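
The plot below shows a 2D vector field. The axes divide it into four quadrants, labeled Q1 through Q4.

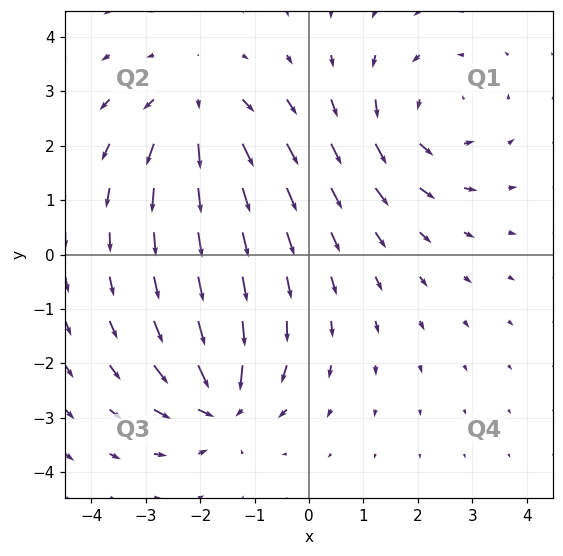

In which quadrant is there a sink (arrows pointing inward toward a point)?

The sink sits at approximately (-1.6, -2.7), which lies in quadrant Q3. The divergence there is about -6, negative as expected for a sink.

Q3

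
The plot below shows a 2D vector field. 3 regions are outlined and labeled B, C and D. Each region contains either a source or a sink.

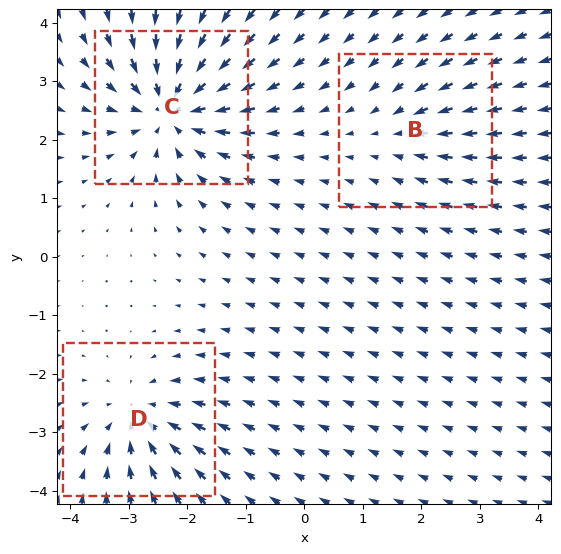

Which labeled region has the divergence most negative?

C

Divergence at each region's feature centre — B: about -2, C: about -5, D: about -4. Region C is most negative.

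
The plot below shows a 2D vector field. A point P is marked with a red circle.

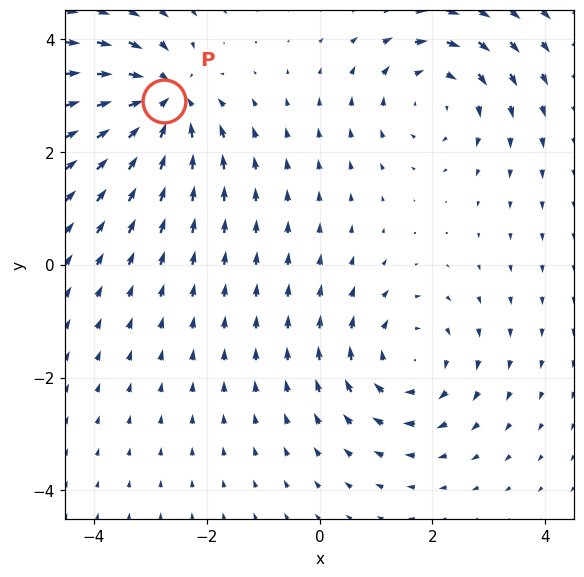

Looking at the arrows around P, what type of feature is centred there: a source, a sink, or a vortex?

At P (-2.8, 2.9) the arrows converge inward. Divergence about -5, curl ≈0 — negative divergence with near-zero curl is a sink.

sink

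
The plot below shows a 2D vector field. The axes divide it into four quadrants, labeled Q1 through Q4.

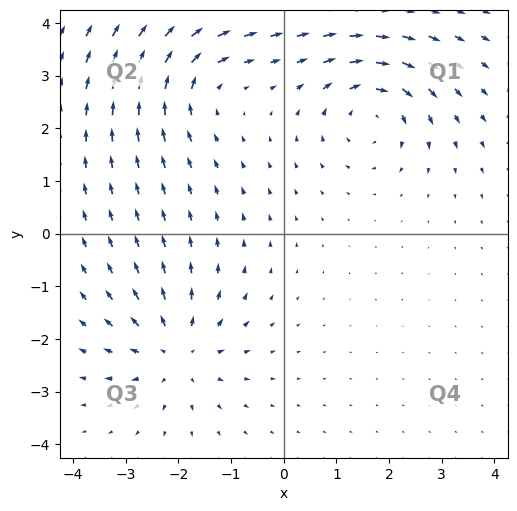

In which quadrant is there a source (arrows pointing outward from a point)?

Q3

The source sits at approximately (-2.0, -2.2), which lies in quadrant Q3. The divergence there is about +5, positive as expected for a source.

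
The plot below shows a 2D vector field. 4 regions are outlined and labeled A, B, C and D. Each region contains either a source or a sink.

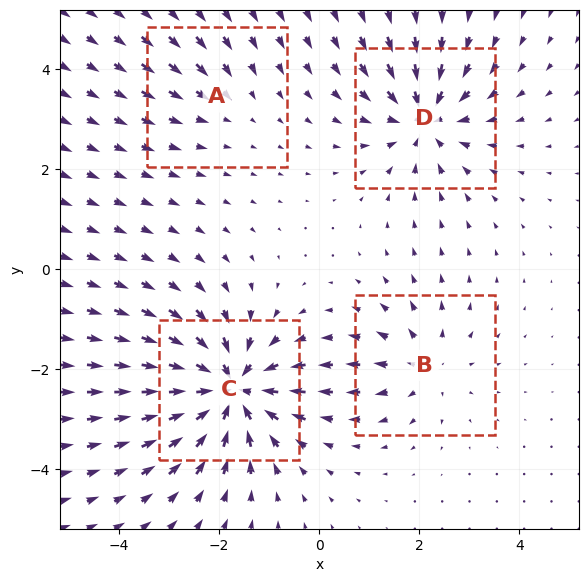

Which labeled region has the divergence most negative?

C

Divergence at each region's feature centre — A: about -2, B: about +4, C: about -8, D: about -6. Region C is most negative.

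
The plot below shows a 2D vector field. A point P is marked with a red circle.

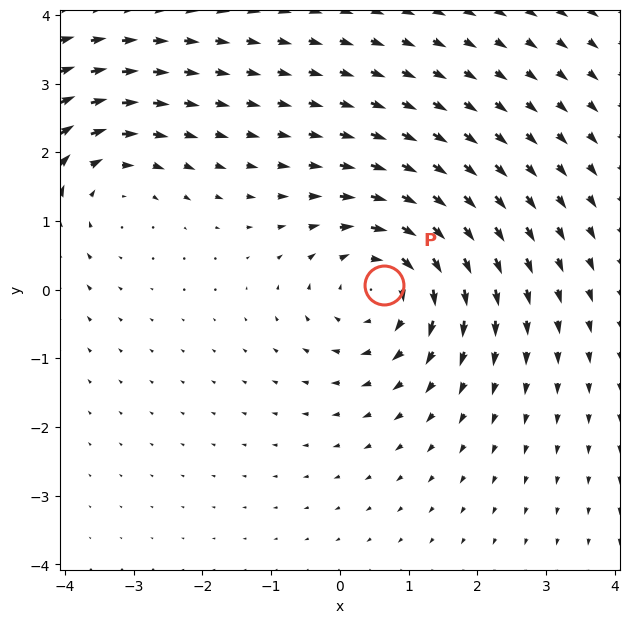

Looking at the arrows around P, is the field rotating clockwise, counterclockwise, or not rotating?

Near P at (0.6, 0.1) the arrows circulate clockwise. The curl (z-component) there is about -4; negative curl means clockwise rotation.

clockwise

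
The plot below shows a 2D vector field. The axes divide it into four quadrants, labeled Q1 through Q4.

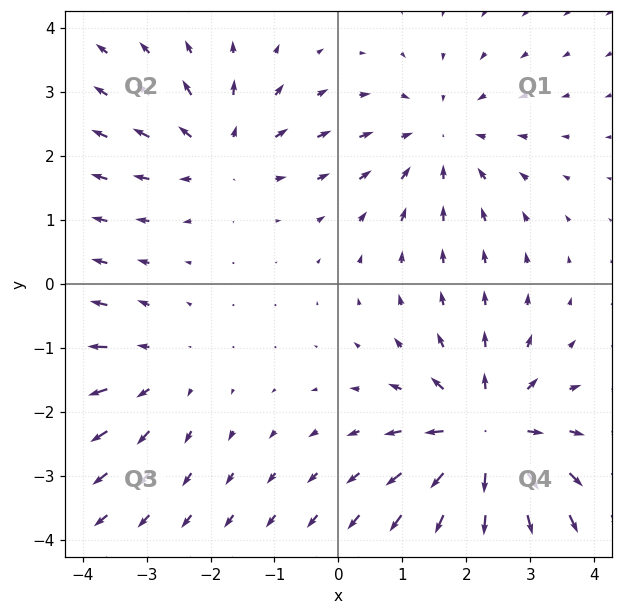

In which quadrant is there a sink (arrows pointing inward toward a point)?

Q1

The sink sits at approximately (1.6, 2.3), which lies in quadrant Q1. The divergence there is about -3, negative as expected for a sink.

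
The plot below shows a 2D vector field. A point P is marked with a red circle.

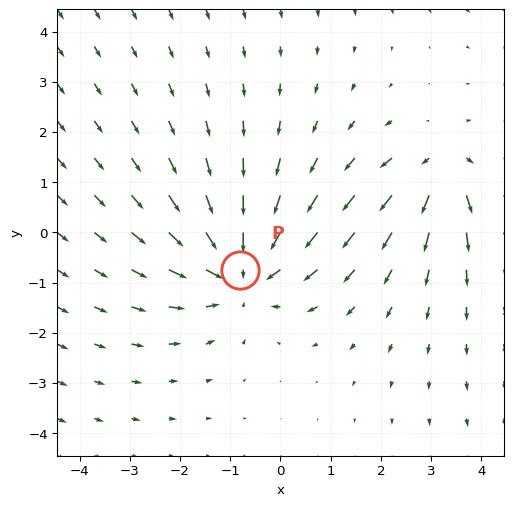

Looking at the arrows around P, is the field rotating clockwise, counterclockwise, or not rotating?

Near P at (-0.8, -0.7) the arrows show no circulation. The curl there is ≈0.

not rotating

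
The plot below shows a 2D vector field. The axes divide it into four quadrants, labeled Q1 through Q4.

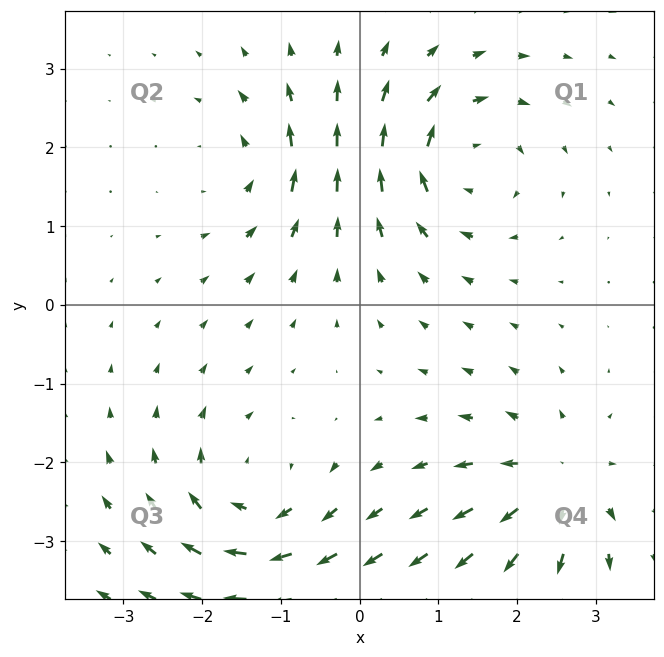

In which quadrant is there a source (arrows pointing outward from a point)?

Q4

The source sits at approximately (2.5, -2.3), which lies in quadrant Q4. The divergence there is about +6, positive as expected for a source.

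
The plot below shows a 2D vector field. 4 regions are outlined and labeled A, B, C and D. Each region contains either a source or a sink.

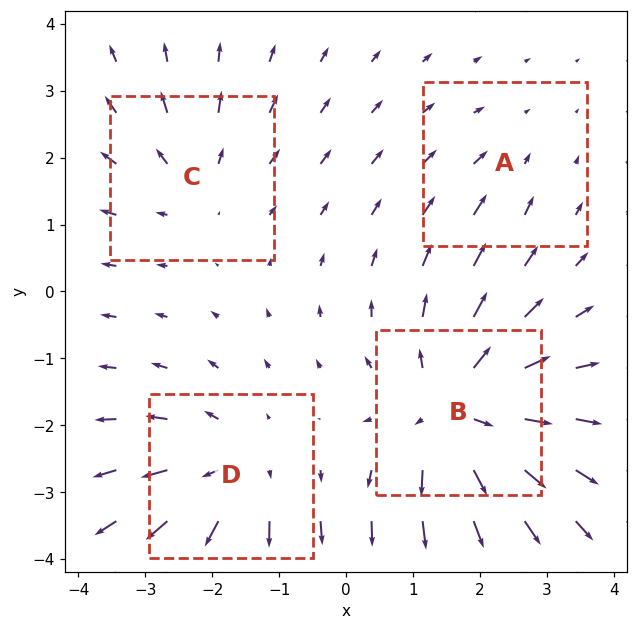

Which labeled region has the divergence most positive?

Divergence at each region's feature centre — A: about -2, B: about +6, C: about +3, D: about +4. Region B is most positive.

B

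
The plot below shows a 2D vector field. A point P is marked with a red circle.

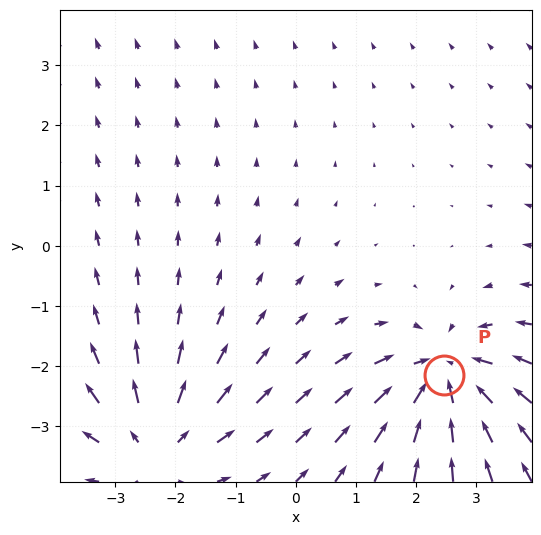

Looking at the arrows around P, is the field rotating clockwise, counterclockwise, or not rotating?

not rotating

Near P at (2.5, -2.2) the arrows show no circulation. The curl there is ≈0.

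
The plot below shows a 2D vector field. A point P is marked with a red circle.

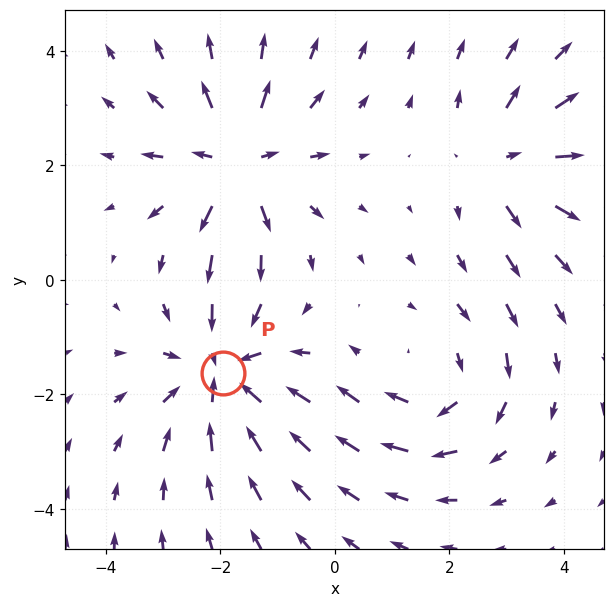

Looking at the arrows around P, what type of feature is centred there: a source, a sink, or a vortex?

At P (-2.0, -1.6) the arrows converge inward. Divergence about -4, curl ≈0 — negative divergence with near-zero curl is a sink.

sink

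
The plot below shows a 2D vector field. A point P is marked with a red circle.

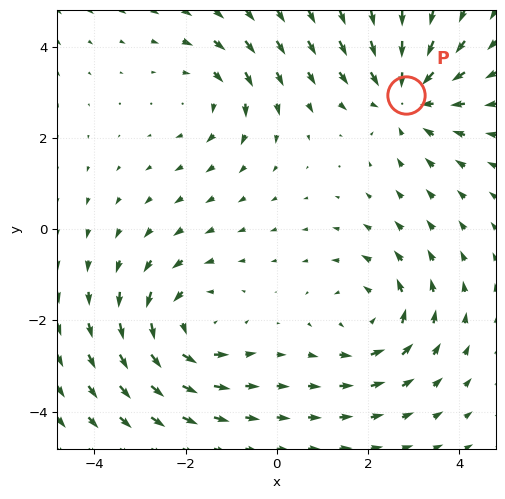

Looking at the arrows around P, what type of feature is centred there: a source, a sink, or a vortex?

sink

At P (2.8, 2.9) the arrows converge inward. Divergence about -4, curl ≈0 — negative divergence with near-zero curl is a sink.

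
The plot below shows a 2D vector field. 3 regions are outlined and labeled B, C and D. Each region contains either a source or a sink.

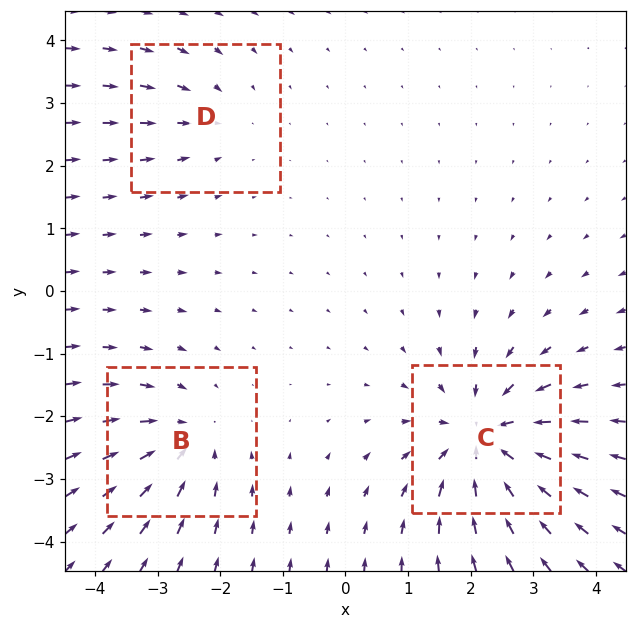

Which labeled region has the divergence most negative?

Divergence at each region's feature centre — B: about -3, C: about -6, D: about -2. Region C is most negative.

C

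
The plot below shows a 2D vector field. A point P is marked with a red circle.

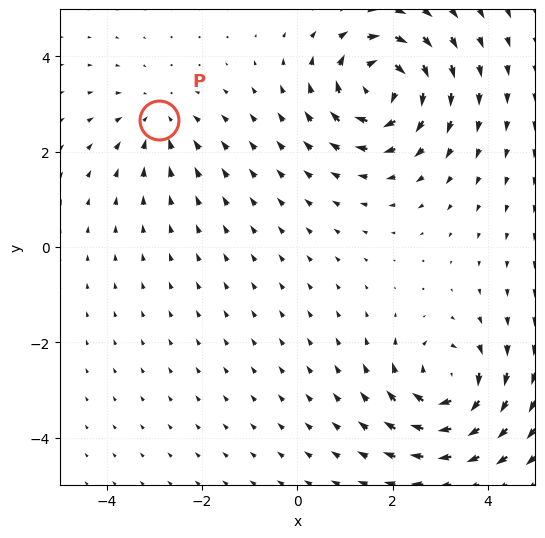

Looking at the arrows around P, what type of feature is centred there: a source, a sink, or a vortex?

sink

At P (-2.9, 2.7) the arrows converge inward. Divergence about -3, curl ≈0 — negative divergence with near-zero curl is a sink.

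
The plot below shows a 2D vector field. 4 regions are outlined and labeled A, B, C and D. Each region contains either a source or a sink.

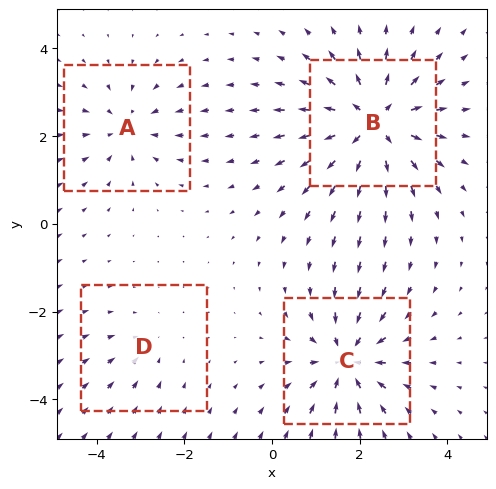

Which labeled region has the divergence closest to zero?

D

Divergence at each region's feature centre — A: about -4, B: about +7, C: about -6, D: about -2. Region D is closest to zero.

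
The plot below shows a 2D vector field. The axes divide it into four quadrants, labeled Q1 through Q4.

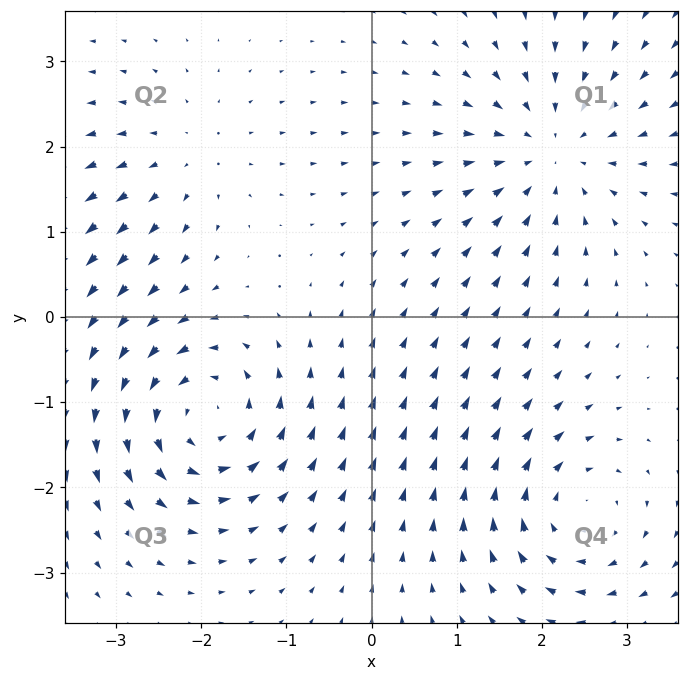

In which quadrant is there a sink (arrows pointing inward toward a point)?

The sink sits at approximately (2.1, 1.9), which lies in quadrant Q1. The divergence there is about -5, negative as expected for a sink.

Q1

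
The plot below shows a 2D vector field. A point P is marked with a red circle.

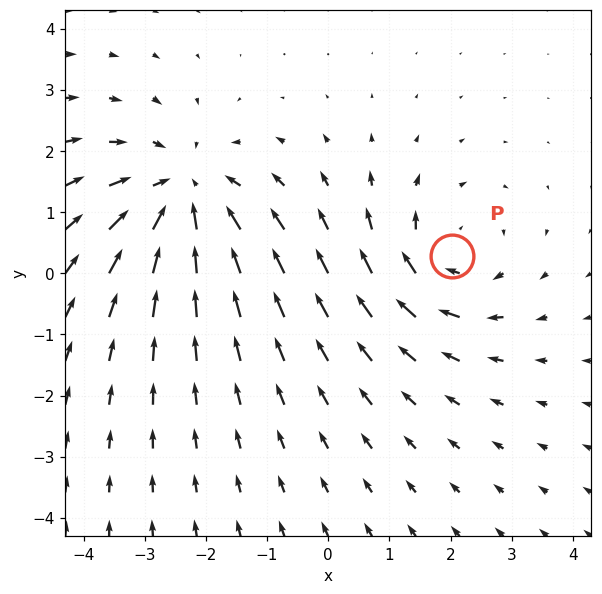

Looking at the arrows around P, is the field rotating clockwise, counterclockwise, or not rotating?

clockwise

Near P at (2.0, 0.3) the arrows circulate clockwise. The curl (z-component) there is about -3; negative curl means clockwise rotation.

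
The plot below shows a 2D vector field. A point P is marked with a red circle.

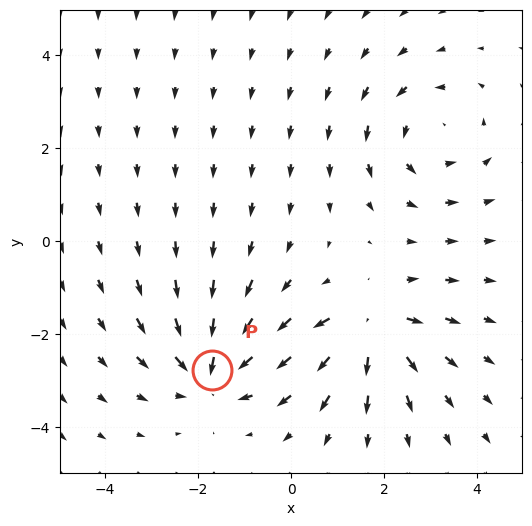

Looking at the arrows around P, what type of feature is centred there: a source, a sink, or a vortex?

sink

At P (-1.7, -2.8) the arrows converge inward. Divergence about -4, curl ≈0 — negative divergence with near-zero curl is a sink.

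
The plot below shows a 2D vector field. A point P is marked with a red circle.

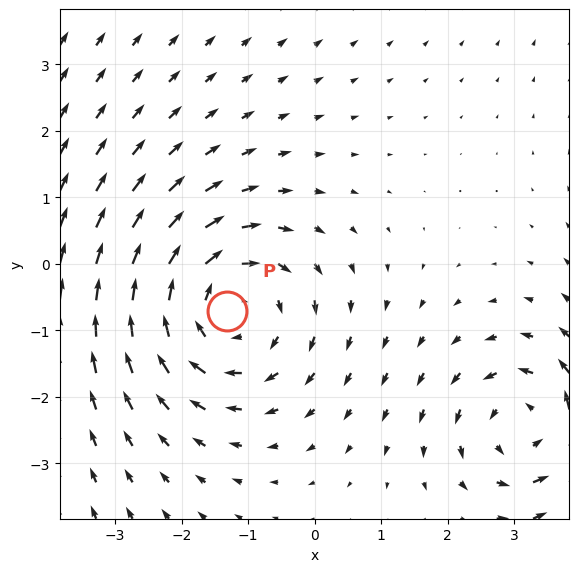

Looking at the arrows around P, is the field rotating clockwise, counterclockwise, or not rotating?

Near P at (-1.3, -0.7) the arrows circulate clockwise. The curl (z-component) there is about -4; negative curl means clockwise rotation.

clockwise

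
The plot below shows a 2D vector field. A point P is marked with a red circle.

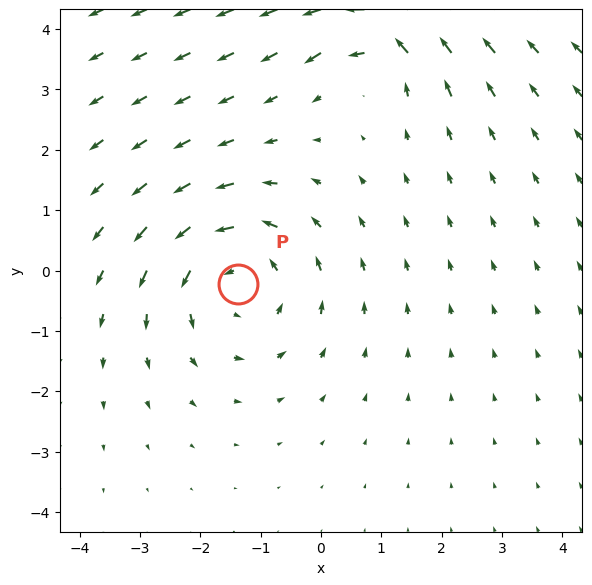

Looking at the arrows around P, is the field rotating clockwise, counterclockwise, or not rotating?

Near P at (-1.4, -0.2) the arrows circulate counterclockwise. The curl (z-component) there is about +4; positive curl means counterclockwise rotation.

counterclockwise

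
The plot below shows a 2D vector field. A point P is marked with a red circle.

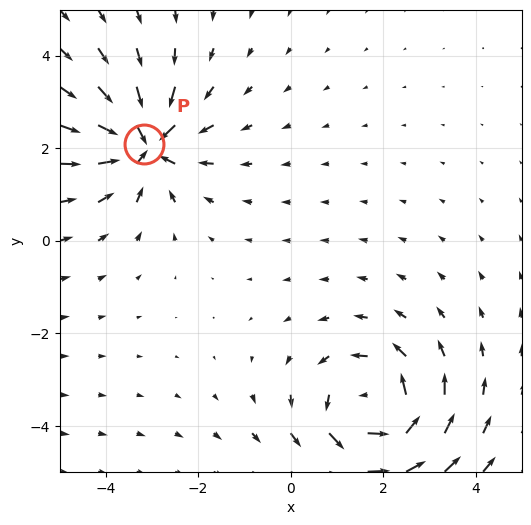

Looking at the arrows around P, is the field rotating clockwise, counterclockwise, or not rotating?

Near P at (-3.2, 2.1) the arrows show no circulation. The curl there is ≈0.

not rotating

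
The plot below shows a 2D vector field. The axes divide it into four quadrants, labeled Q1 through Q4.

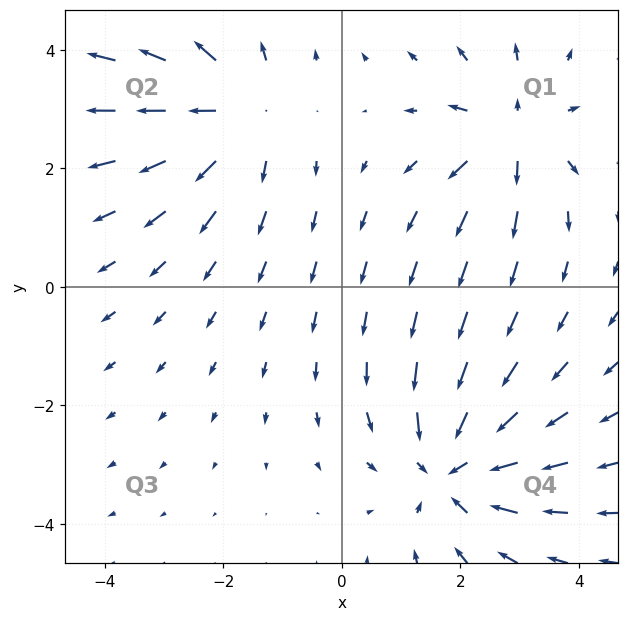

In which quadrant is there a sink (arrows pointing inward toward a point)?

The sink sits at approximately (1.9, -3.1), which lies in quadrant Q4. The divergence there is about -4, negative as expected for a sink.

Q4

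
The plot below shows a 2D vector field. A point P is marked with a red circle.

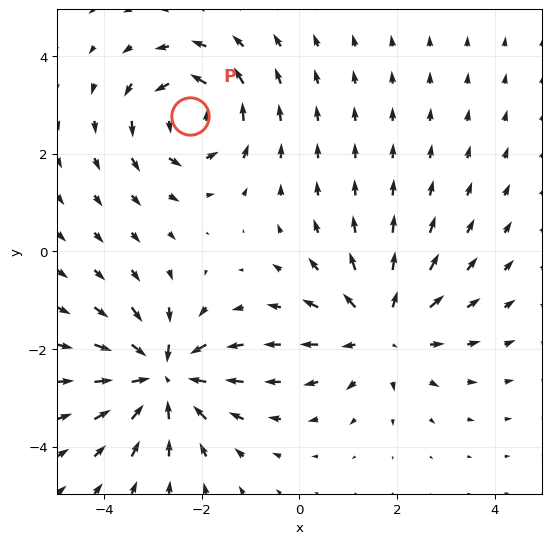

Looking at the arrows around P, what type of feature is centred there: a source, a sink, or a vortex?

vortex

At P (-2.2, 2.8) the arrows circulate counterclockwise. Divergence ≈0, curl about +4 — near-zero divergence with nonzero curl is a vortex.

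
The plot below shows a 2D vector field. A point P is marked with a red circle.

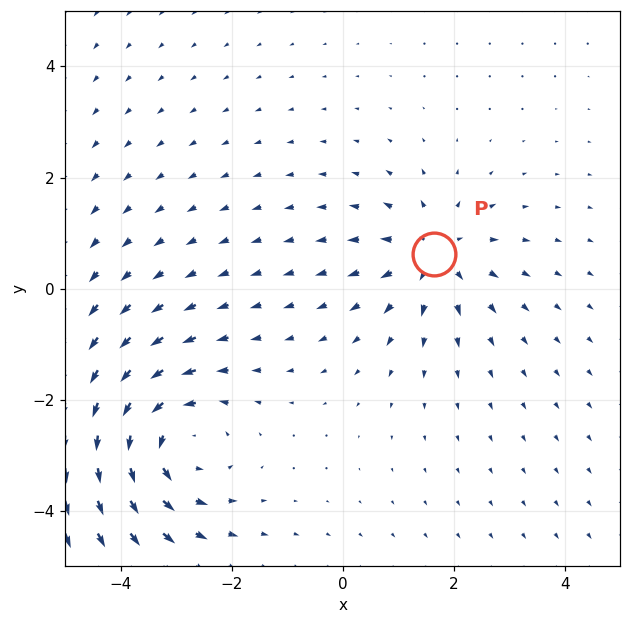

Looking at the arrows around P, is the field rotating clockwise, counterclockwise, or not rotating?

Near P at (1.6, 0.6) the arrows show no circulation. The curl there is ≈0.

not rotating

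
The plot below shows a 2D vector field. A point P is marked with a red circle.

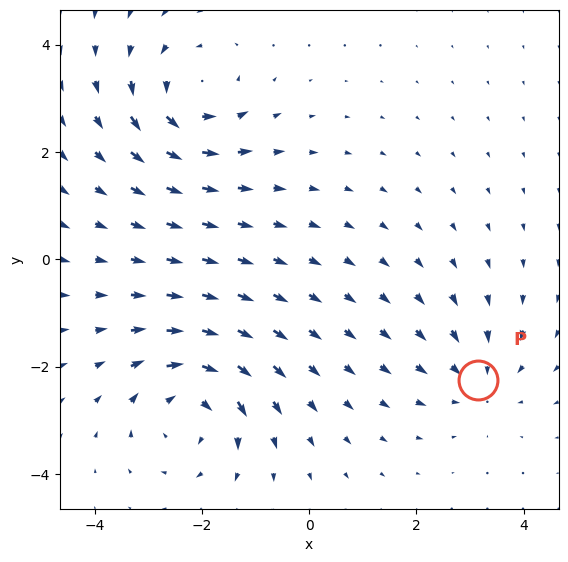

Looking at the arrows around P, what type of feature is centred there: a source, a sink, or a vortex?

sink

At P (3.2, -2.2) the arrows converge inward. Divergence about -3, curl ≈0 — negative divergence with near-zero curl is a sink.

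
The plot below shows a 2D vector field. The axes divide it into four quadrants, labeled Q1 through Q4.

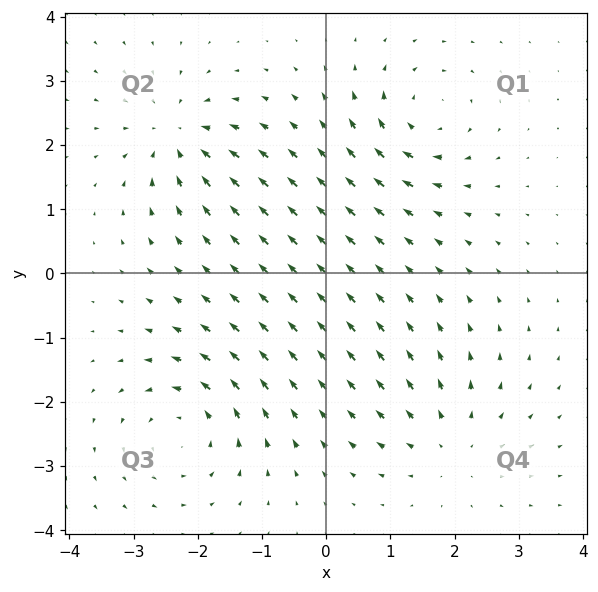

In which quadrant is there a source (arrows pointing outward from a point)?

Q4

The source sits at approximately (1.9, -2.6), which lies in quadrant Q4. The divergence there is about +4, positive as expected for a source.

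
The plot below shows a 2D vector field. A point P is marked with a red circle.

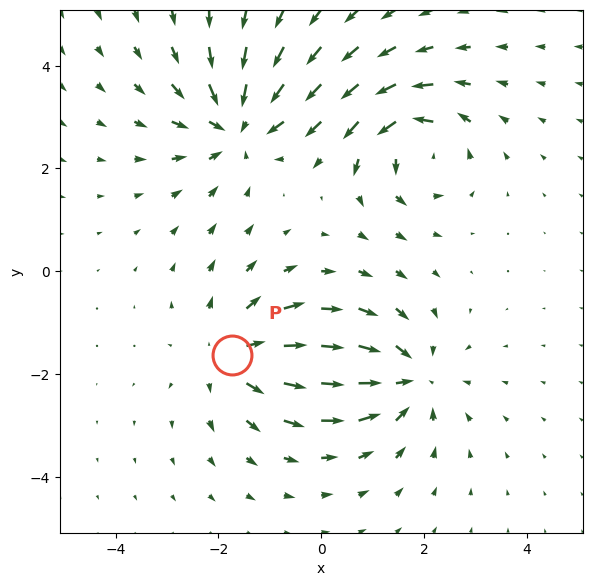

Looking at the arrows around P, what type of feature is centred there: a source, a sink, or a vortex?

source

At P (-1.7, -1.6) the arrows spread outward. Divergence about +4, curl ≈0 — positive divergence with near-zero curl is a source.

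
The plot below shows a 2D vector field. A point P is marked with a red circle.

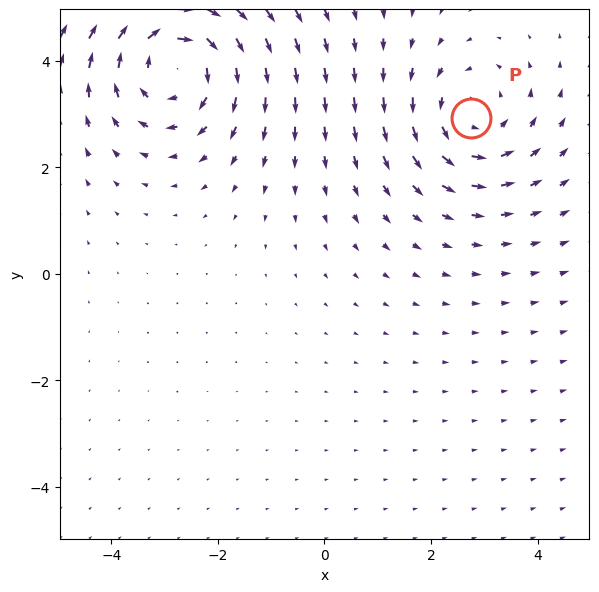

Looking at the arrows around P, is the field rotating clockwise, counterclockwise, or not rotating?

Near P at (2.7, 2.9) the arrows circulate counterclockwise. The curl (z-component) there is about +3; positive curl means counterclockwise rotation.

counterclockwise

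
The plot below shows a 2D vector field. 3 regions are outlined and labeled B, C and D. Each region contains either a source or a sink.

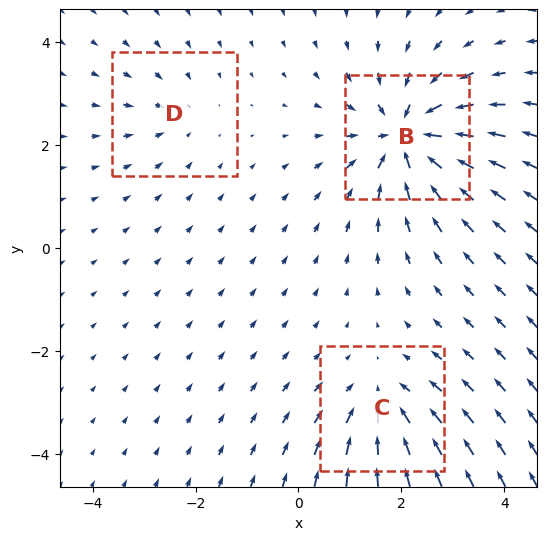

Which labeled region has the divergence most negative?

B

Divergence at each region's feature centre — B: about -6, C: about -3, D: about -2. Region B is most negative.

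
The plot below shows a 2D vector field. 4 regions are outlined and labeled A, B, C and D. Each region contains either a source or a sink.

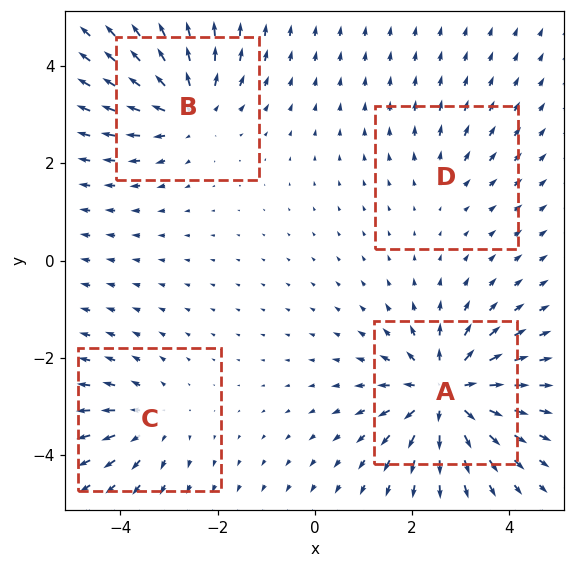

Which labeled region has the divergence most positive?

Divergence at each region's feature centre — A: about +8, B: about +5, C: about +4, D: about +2. Region A is most positive.

A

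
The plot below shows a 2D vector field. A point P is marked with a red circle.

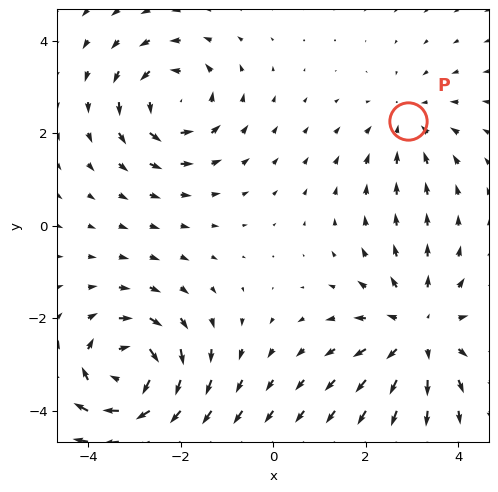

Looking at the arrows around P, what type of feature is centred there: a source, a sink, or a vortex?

sink

At P (2.9, 2.3) the arrows converge inward. Divergence about -2, curl ≈0 — negative divergence with near-zero curl is a sink.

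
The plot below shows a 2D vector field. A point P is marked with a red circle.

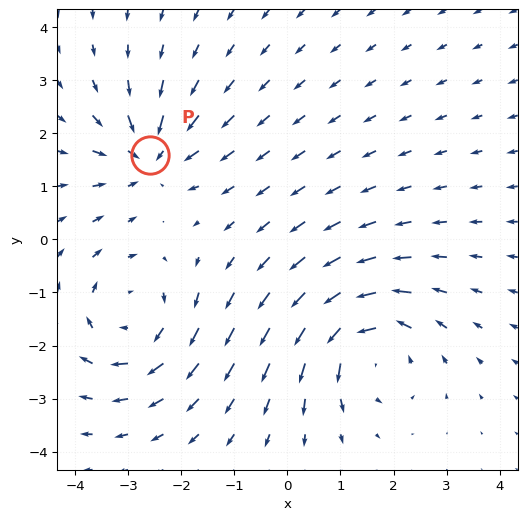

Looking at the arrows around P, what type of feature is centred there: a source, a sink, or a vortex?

At P (-2.6, 1.6) the arrows converge inward. Divergence about -4, curl ≈0 — negative divergence with near-zero curl is a sink.

sink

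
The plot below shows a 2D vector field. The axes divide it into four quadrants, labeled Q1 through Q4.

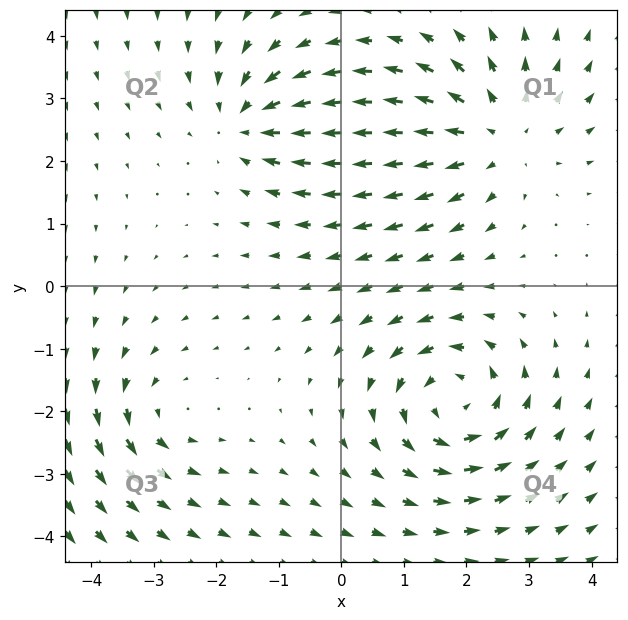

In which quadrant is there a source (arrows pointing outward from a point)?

The source sits at approximately (2.5, 2.4), which lies in quadrant Q1. The divergence there is about +4, positive as expected for a source.

Q1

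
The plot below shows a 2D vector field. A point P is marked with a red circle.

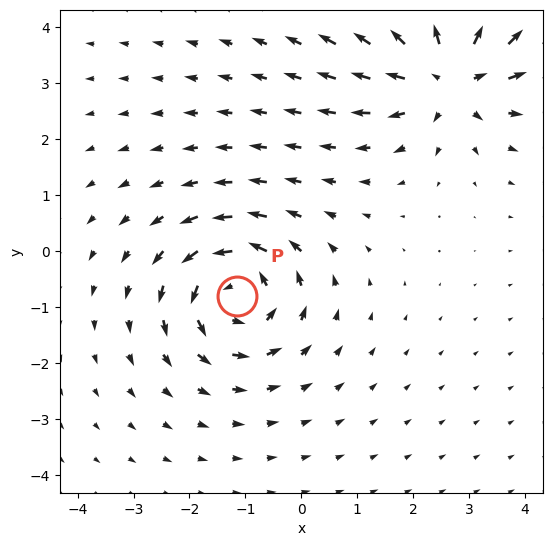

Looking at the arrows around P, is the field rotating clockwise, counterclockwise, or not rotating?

counterclockwise

Near P at (-1.2, -0.8) the arrows circulate counterclockwise. The curl (z-component) there is about +4; positive curl means counterclockwise rotation.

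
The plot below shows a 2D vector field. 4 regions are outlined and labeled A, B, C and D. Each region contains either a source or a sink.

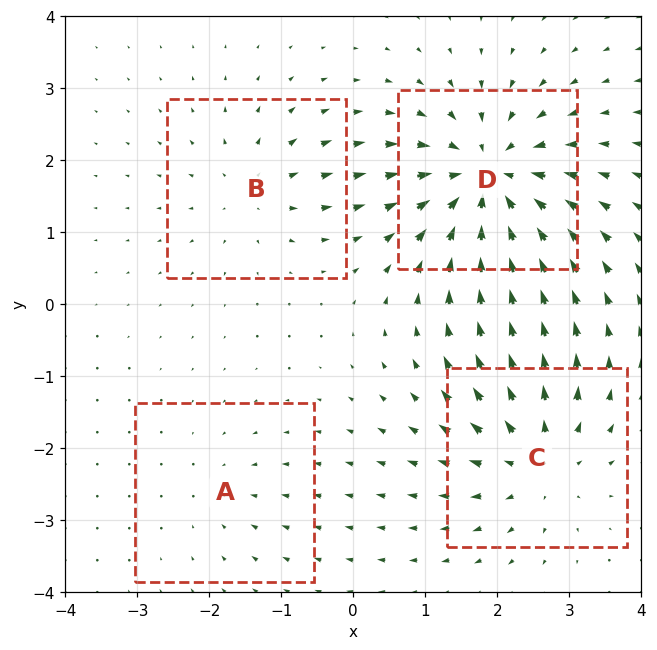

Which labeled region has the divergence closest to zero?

A

Divergence at each region's feature centre — A: about -2, B: about +4, C: about +5, D: about -8. Region A is closest to zero.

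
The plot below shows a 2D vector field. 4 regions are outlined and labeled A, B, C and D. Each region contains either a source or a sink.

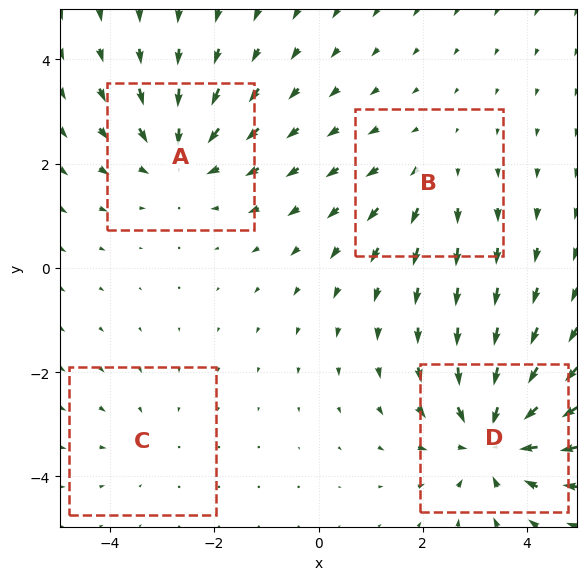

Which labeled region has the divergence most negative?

D

Divergence at each region's feature centre — A: about -4, B: about +3, C: about -2, D: about -6. Region D is most negative.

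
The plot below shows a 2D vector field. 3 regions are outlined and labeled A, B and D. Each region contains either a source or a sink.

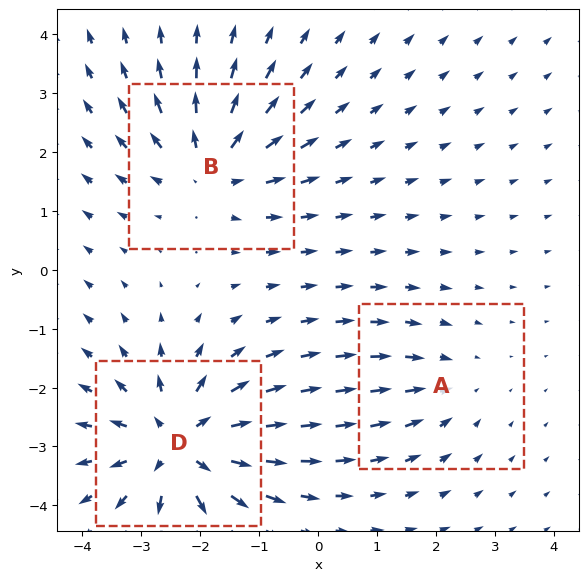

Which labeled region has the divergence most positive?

D

Divergence at each region's feature centre — A: about -2, B: about +3, D: about +5. Region D is most positive.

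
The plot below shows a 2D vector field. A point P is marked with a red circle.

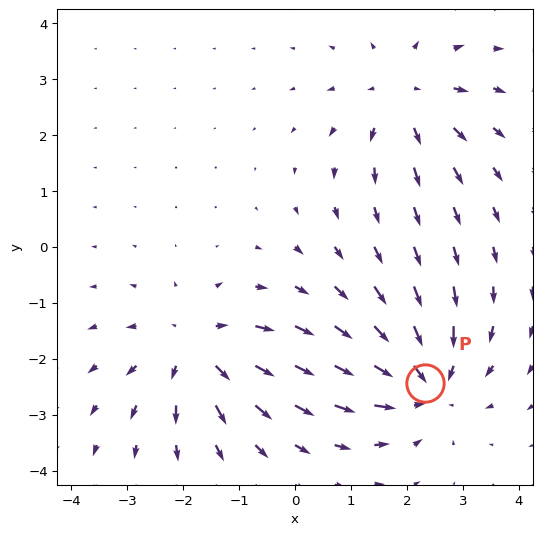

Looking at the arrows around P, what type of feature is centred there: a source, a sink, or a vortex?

At P (2.3, -2.4) the arrows converge inward. Divergence about -5, curl ≈0 — negative divergence with near-zero curl is a sink.

sink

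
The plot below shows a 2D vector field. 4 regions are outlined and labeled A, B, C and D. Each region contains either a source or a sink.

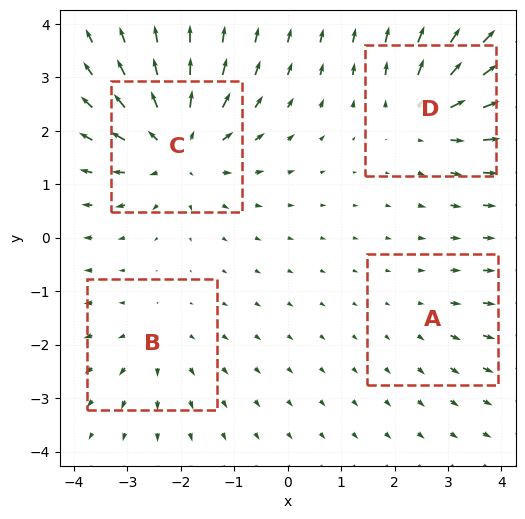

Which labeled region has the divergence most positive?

C

Divergence at each region's feature centre — A: about +2, B: about +3, C: about +7, D: about +5. Region C is most positive.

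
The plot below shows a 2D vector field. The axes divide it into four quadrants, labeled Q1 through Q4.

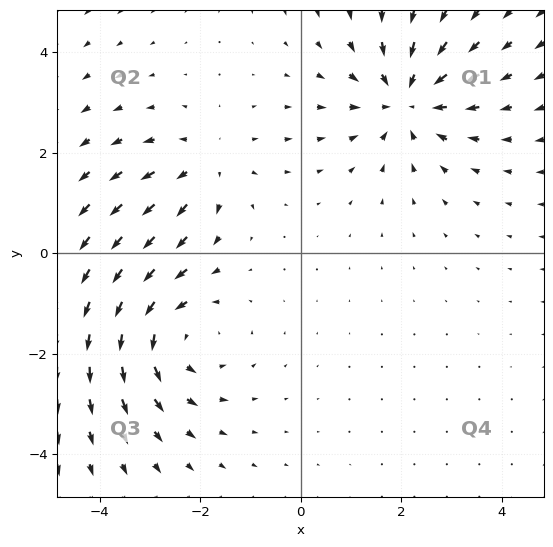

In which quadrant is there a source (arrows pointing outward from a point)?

The source sits at approximately (-1.9, 1.8), which lies in quadrant Q2. The divergence there is about +2, positive as expected for a source.

Q2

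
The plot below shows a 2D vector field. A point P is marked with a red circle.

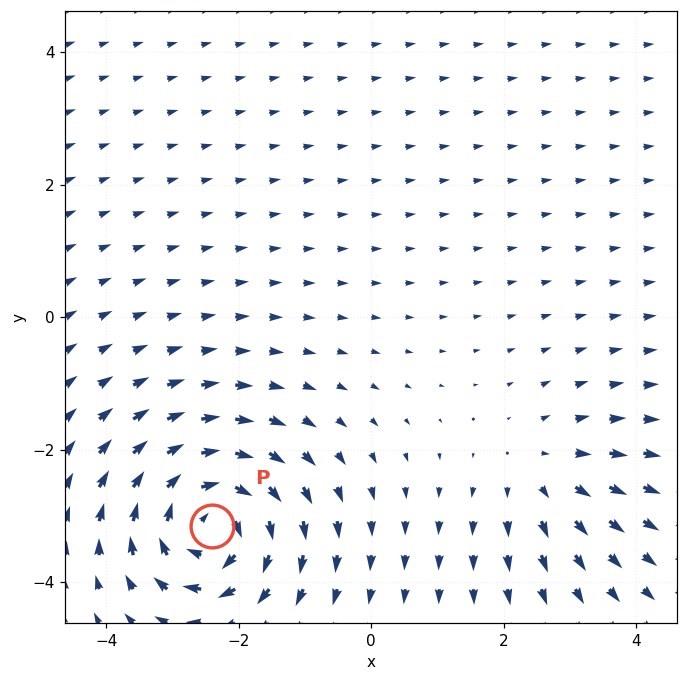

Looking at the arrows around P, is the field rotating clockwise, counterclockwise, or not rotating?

clockwise

Near P at (-2.4, -3.2) the arrows circulate clockwise. The curl (z-component) there is about -7; negative curl means clockwise rotation.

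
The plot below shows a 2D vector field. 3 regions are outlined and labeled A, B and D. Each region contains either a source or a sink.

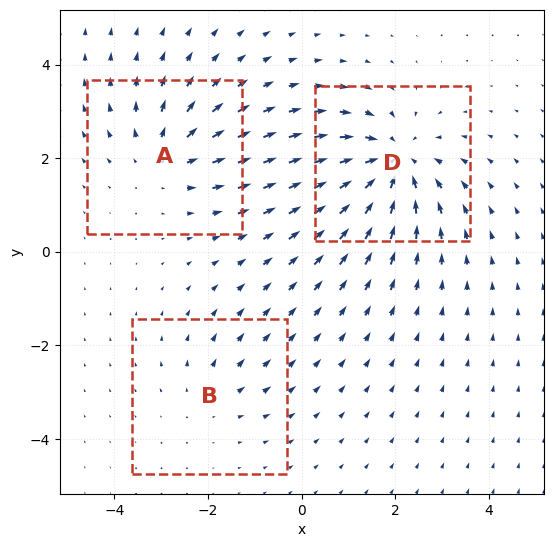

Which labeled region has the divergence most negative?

Divergence at each region's feature centre — A: about +3, B: about +2, D: about -4. Region D is most negative.

D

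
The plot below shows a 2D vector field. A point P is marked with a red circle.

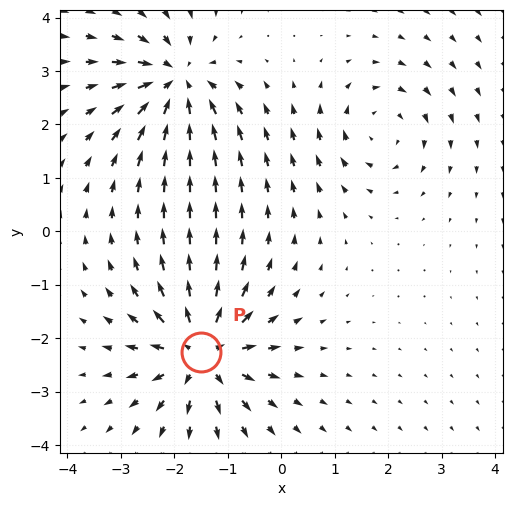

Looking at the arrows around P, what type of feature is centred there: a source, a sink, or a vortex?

At P (-1.5, -2.3) the arrows spread outward. Divergence about +6, curl ≈0 — positive divergence with near-zero curl is a source.

source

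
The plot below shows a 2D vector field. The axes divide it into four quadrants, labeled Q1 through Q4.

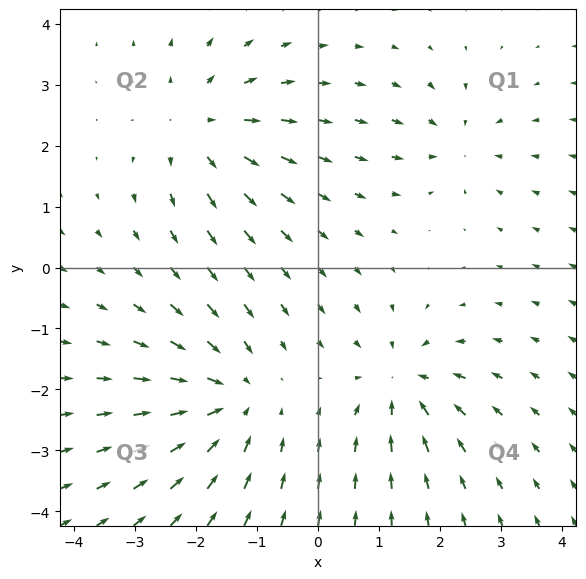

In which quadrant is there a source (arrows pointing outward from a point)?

Q2

The source sits at approximately (-1.9, 2.3), which lies in quadrant Q2. The divergence there is about +4, positive as expected for a source.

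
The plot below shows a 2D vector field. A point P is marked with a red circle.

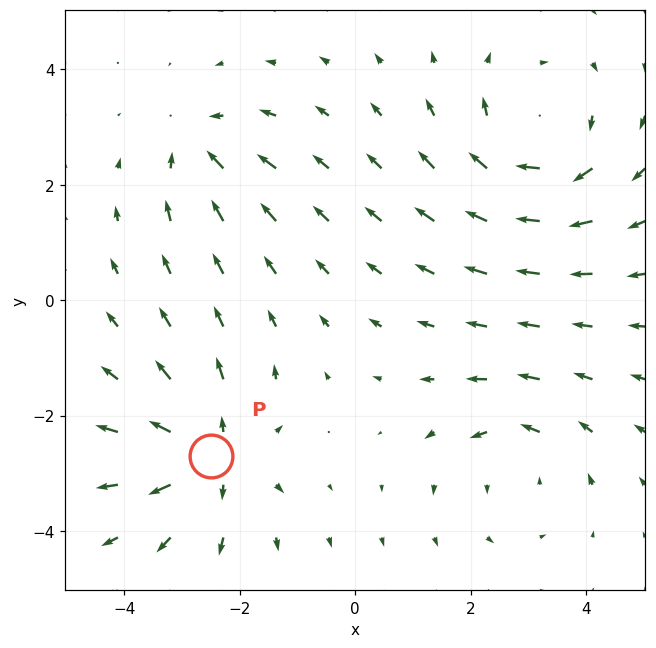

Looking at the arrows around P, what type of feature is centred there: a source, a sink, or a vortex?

At P (-2.5, -2.7) the arrows spread outward. Divergence about +5, curl ≈0 — positive divergence with near-zero curl is a source.

source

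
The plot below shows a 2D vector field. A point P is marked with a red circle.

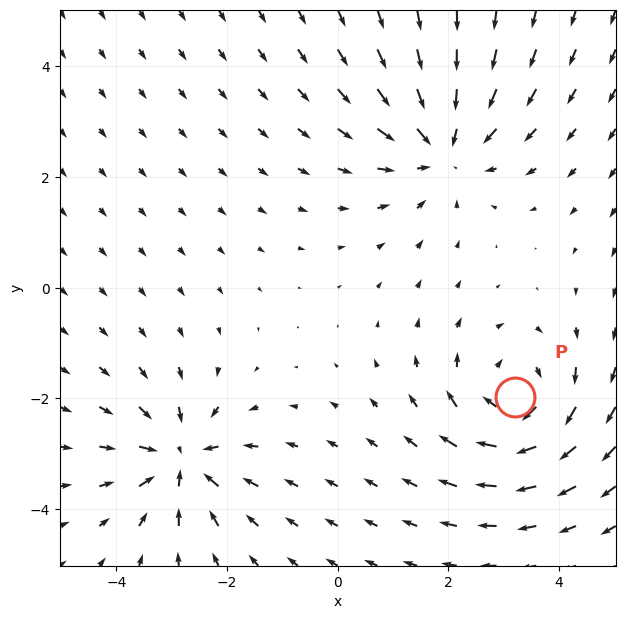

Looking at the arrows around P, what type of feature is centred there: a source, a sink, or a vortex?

vortex

At P (3.2, -2.0) the arrows circulate clockwise. Divergence ≈0, curl about -4 — near-zero divergence with nonzero curl is a vortex.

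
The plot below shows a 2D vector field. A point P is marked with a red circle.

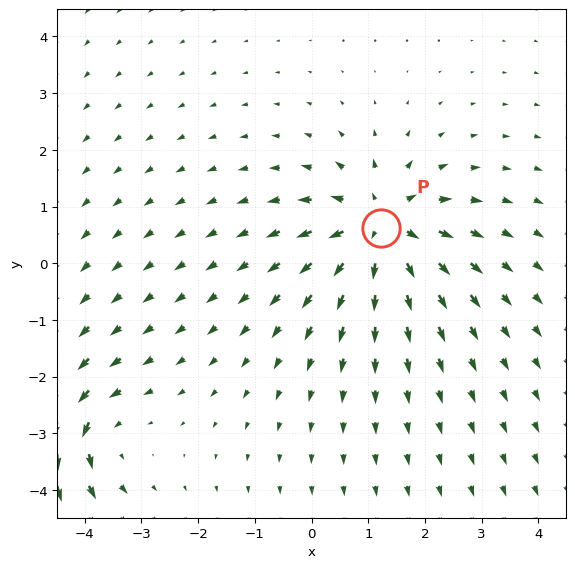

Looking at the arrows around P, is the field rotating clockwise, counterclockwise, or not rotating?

Near P at (1.2, 0.6) the arrows show no circulation. The curl there is ≈0.

not rotating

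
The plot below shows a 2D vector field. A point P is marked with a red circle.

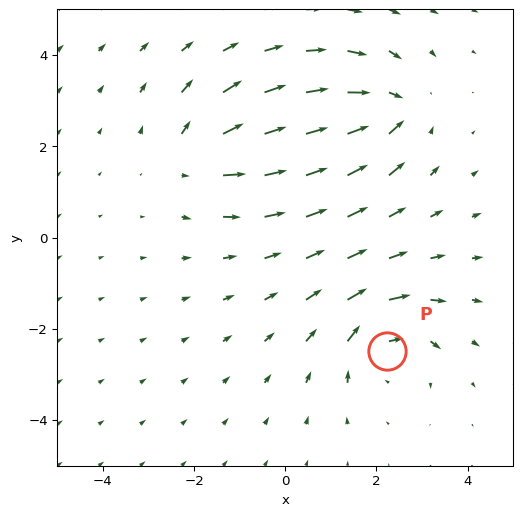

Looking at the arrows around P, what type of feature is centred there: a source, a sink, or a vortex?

At P (2.2, -2.5) the arrows circulate clockwise. Divergence ≈0, curl about -4 — near-zero divergence with nonzero curl is a vortex.

vortex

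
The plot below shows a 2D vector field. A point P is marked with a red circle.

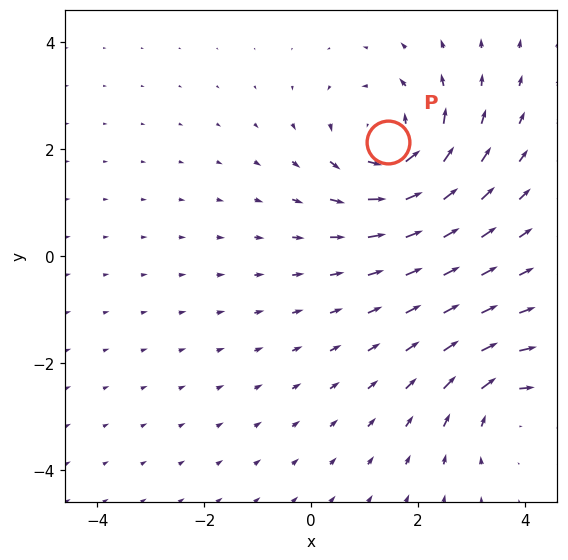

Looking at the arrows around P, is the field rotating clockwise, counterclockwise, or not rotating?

Near P at (1.4, 2.1) the arrows circulate counterclockwise. The curl (z-component) there is about +4; positive curl means counterclockwise rotation.

counterclockwise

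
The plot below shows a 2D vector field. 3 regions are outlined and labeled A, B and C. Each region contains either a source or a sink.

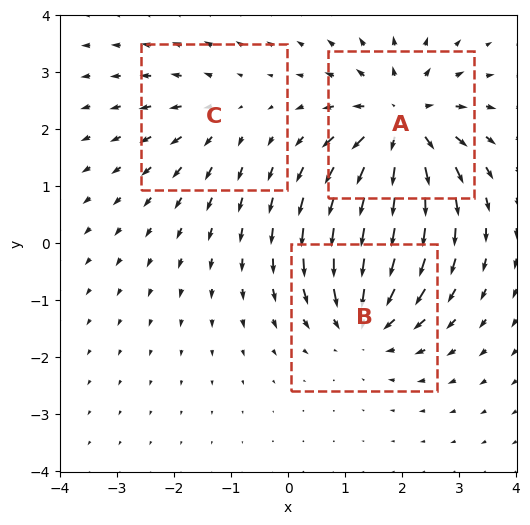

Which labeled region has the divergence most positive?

Divergence at each region's feature centre — A: about +5, B: about -4, C: about +2. Region A is most positive.

A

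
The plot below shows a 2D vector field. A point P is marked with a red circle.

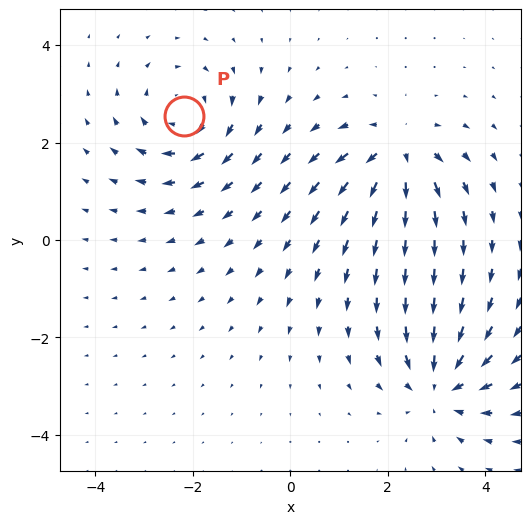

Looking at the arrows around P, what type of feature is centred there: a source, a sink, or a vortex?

vortex

At P (-2.2, 2.5) the arrows circulate clockwise. Divergence ≈0, curl about -5 — near-zero divergence with nonzero curl is a vortex.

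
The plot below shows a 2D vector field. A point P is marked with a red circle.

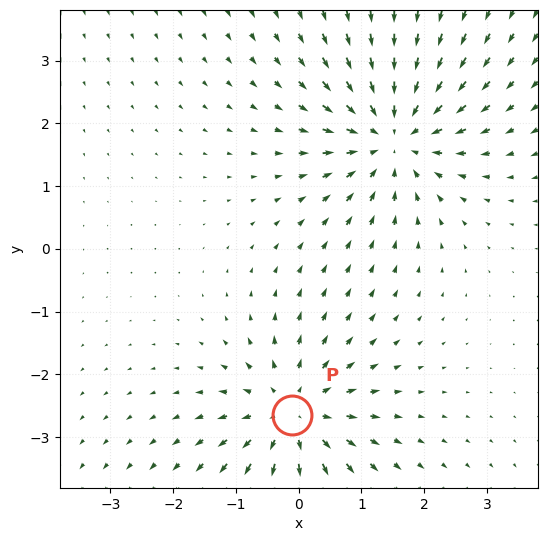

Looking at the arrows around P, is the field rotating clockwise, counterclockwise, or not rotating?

Near P at (-0.1, -2.6) the arrows show no circulation. The curl there is ≈0.

not rotating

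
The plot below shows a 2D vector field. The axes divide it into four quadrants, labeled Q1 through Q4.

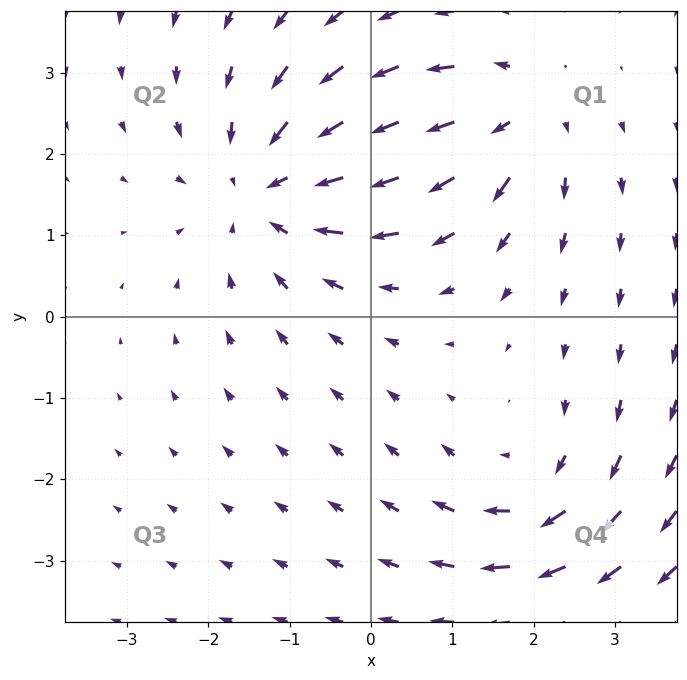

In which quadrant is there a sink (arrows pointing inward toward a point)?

The sink sits at approximately (-1.3, 1.6), which lies in quadrant Q2. The divergence there is about -4, negative as expected for a sink.

Q2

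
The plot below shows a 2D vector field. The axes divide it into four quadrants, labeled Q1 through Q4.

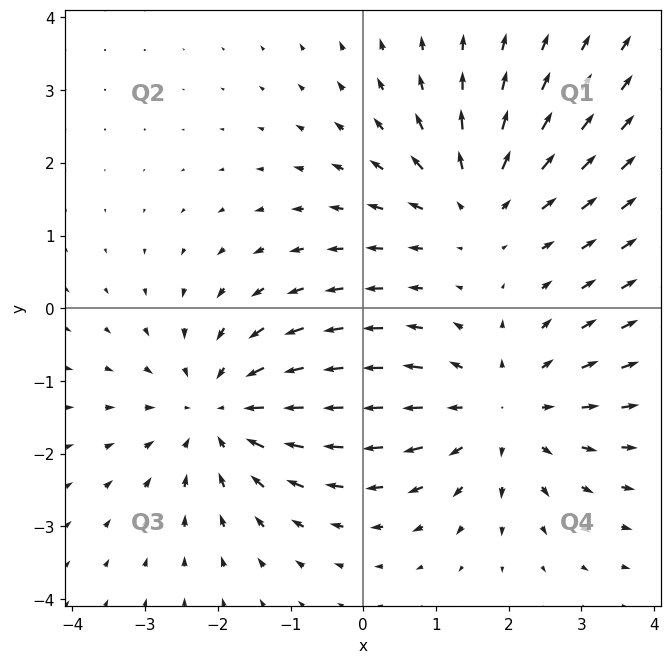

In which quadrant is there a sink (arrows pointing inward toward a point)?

The sink sits at approximately (-1.9, -1.4), which lies in quadrant Q3. The divergence there is about -3, negative as expected for a sink.

Q3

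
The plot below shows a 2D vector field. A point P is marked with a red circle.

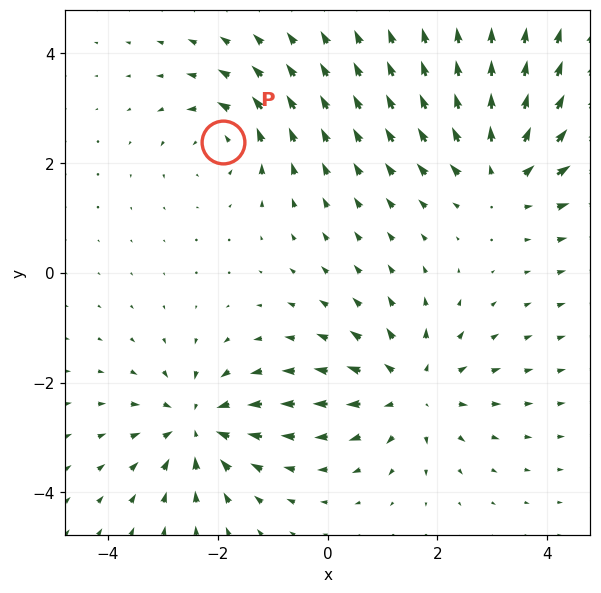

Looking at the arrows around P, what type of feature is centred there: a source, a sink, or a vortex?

At P (-1.9, 2.4) the arrows circulate counterclockwise. Divergence ≈0, curl about +4 — near-zero divergence with nonzero curl is a vortex.

vortex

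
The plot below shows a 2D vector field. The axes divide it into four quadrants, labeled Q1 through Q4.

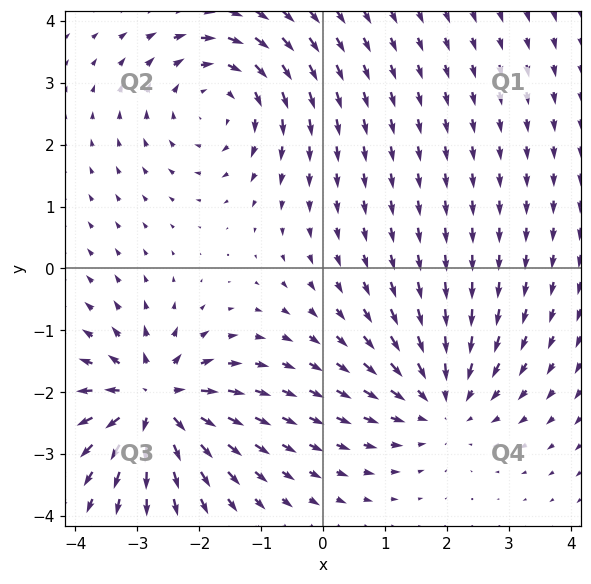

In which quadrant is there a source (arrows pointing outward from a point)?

Q3

The source sits at approximately (-2.7, -2.1), which lies in quadrant Q3. The divergence there is about +5, positive as expected for a source.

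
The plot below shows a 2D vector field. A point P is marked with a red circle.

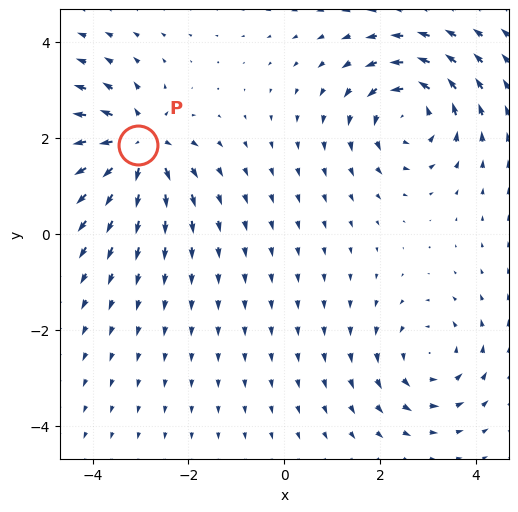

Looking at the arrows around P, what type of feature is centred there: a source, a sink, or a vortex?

source

At P (-3.1, 1.9) the arrows spread outward. Divergence about +6, curl ≈0 — positive divergence with near-zero curl is a source.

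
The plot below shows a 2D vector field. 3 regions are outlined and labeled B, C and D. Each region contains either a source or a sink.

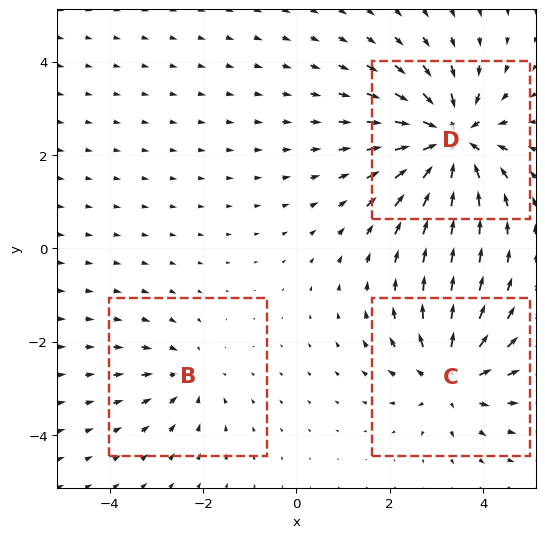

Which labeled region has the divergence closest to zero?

B

Divergence at each region's feature centre — B: about -2, C: about +4, D: about -5. Region B is closest to zero.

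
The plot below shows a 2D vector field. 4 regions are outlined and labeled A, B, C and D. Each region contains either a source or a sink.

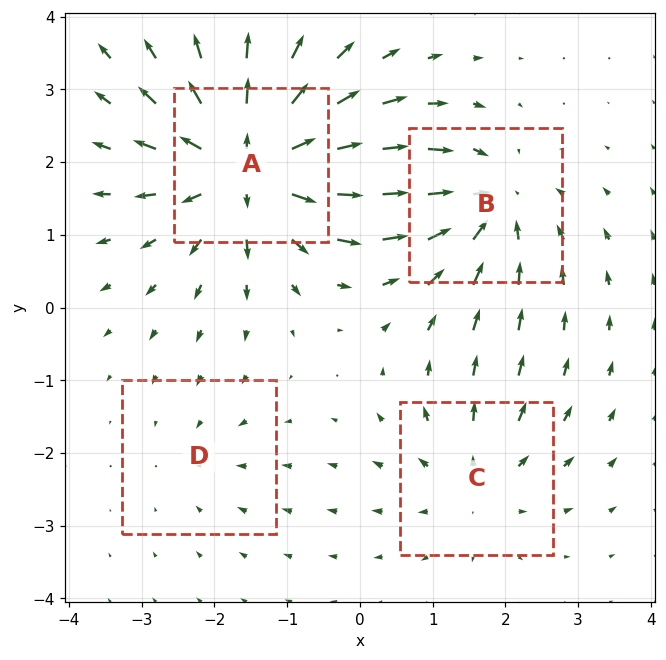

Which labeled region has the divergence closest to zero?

Divergence at each region's feature centre — A: about +8, B: about -5, C: about +3, D: about -2. Region D is closest to zero.

D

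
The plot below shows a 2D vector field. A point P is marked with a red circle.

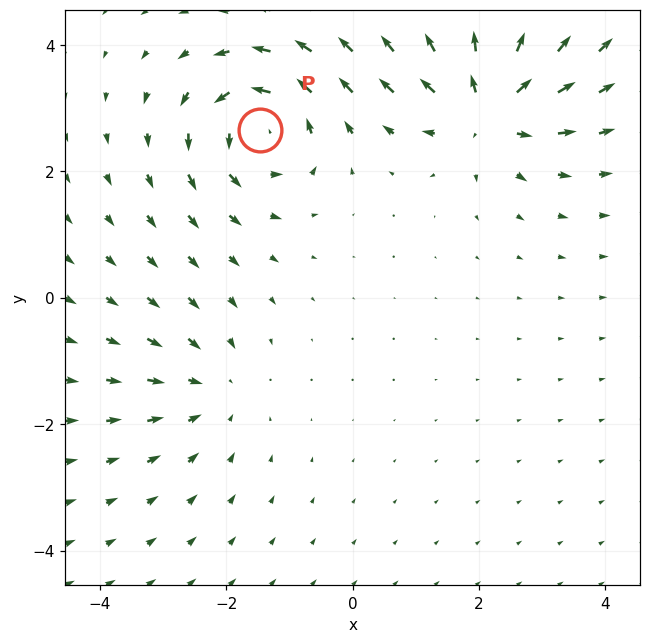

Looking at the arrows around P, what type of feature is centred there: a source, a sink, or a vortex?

At P (-1.5, 2.7) the arrows circulate counterclockwise. Divergence ≈0, curl about +6 — near-zero divergence with nonzero curl is a vortex.

vortex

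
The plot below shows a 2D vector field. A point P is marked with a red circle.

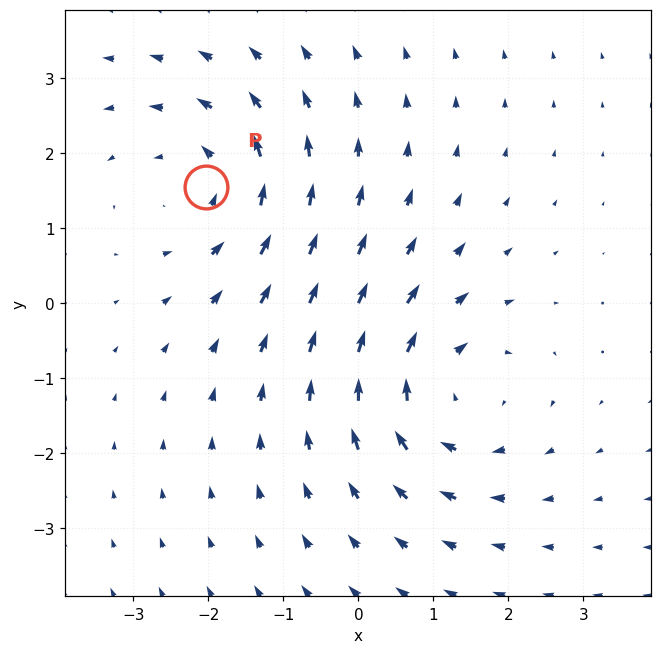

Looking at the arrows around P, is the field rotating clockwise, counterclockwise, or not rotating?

counterclockwise

Near P at (-2.0, 1.5) the arrows circulate counterclockwise. The curl (z-component) there is about +3; positive curl means counterclockwise rotation.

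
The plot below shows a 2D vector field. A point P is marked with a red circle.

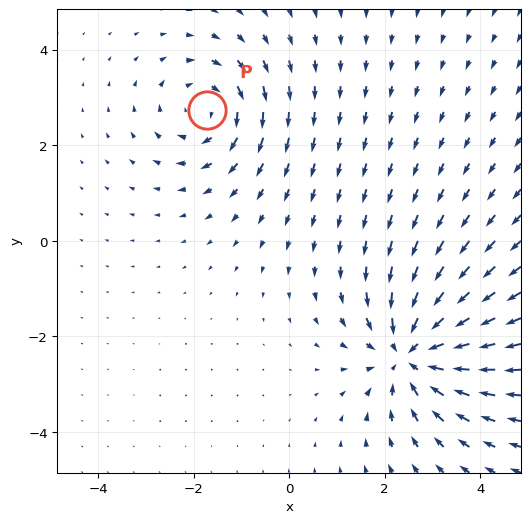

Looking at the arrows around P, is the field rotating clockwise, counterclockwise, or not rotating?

clockwise

Near P at (-1.7, 2.7) the arrows circulate clockwise. The curl (z-component) there is about -4; negative curl means clockwise rotation.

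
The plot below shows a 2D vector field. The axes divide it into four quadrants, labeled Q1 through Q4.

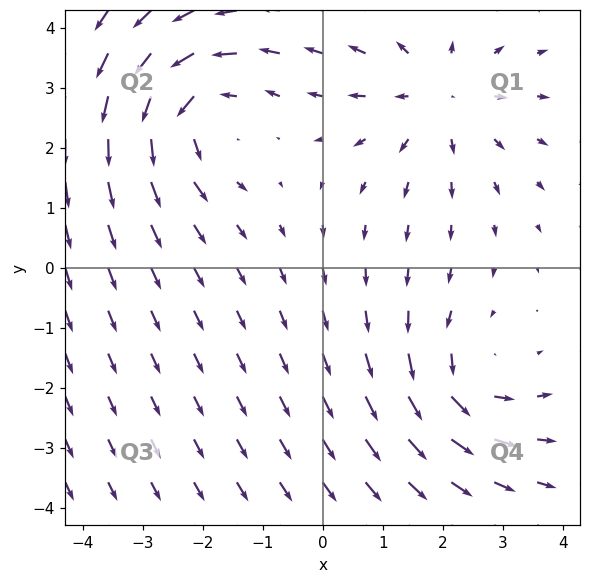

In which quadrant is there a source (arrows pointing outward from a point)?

The source sits at approximately (1.9, 2.9), which lies in quadrant Q1. The divergence there is about +3, positive as expected for a source.

Q1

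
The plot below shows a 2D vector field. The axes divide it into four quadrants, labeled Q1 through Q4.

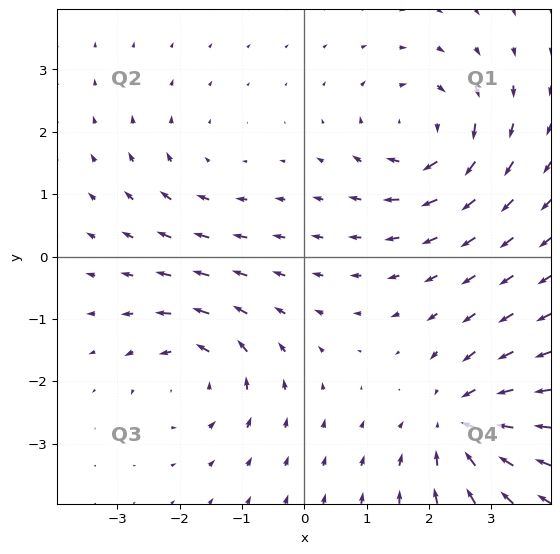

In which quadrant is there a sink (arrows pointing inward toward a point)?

The sink sits at approximately (2.5, -2.7), which lies in quadrant Q4. The divergence there is about -6, negative as expected for a sink.

Q4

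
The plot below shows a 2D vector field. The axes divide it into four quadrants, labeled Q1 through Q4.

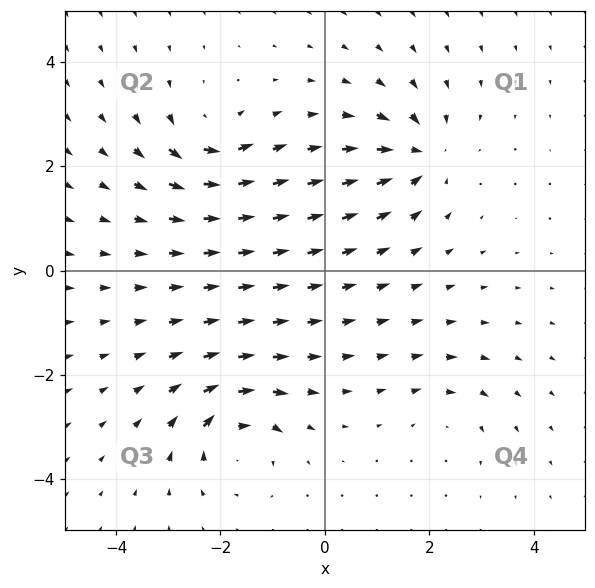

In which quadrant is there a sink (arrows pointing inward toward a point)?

Q1

The sink sits at approximately (1.8, 2.2), which lies in quadrant Q1. The divergence there is about -6, negative as expected for a sink.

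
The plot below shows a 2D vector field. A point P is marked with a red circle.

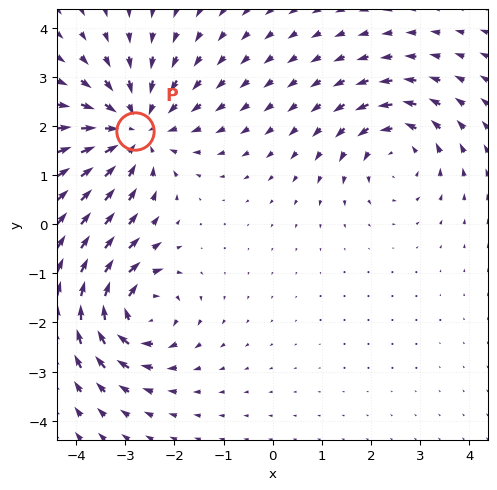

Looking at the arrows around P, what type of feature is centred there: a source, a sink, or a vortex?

sink

At P (-2.8, 1.9) the arrows converge inward. Divergence about -4, curl ≈0 — negative divergence with near-zero curl is a sink.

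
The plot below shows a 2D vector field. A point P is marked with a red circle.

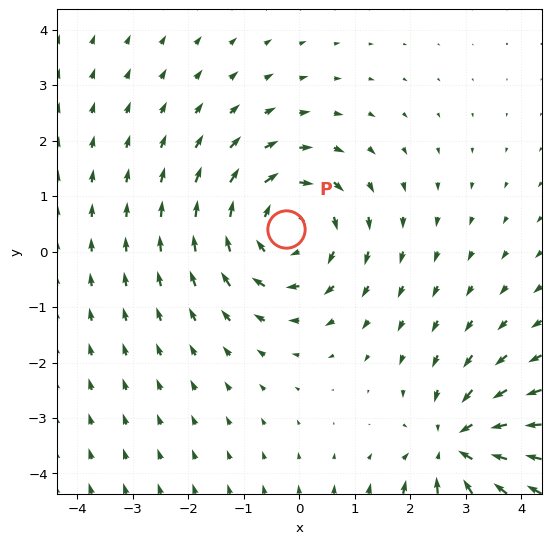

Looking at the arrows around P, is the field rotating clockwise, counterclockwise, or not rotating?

Near P at (-0.2, 0.4) the arrows circulate clockwise. The curl (z-component) there is about -3; negative curl means clockwise rotation.

clockwise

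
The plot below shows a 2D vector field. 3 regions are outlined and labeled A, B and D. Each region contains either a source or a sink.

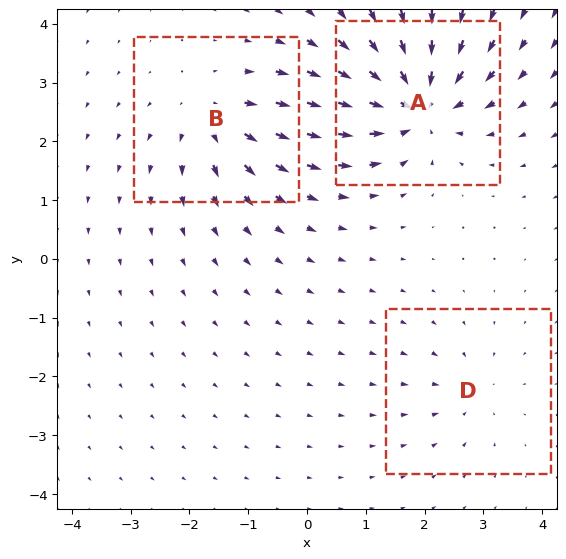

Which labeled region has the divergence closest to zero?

Divergence at each region's feature centre — A: about -6, B: about +4, D: about -2. Region D is closest to zero.

D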